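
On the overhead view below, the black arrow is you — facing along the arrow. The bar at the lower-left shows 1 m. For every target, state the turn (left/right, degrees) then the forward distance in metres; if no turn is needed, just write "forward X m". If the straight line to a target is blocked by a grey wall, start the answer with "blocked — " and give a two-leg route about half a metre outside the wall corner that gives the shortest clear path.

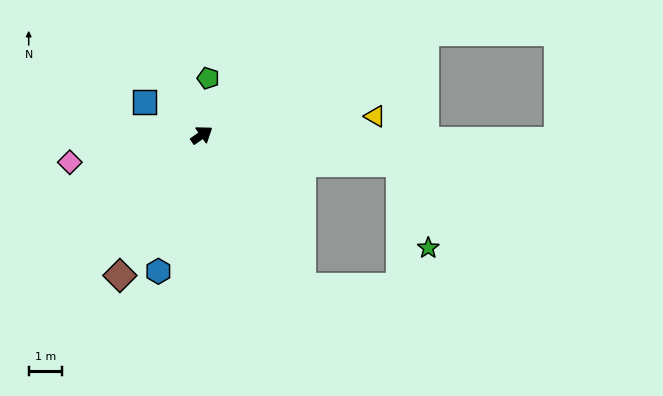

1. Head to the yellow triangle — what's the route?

turn right 29°, forward 5.3 m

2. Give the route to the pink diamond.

turn left 157°, forward 4.1 m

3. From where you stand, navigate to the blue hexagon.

turn right 143°, forward 4.3 m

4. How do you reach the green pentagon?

turn left 49°, forward 1.7 m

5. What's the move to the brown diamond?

turn right 155°, forward 4.9 m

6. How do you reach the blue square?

turn left 115°, forward 2.0 m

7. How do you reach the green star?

blocked — turn right 43°, forward 6.1 m, then turn right 64°, forward 2.7 m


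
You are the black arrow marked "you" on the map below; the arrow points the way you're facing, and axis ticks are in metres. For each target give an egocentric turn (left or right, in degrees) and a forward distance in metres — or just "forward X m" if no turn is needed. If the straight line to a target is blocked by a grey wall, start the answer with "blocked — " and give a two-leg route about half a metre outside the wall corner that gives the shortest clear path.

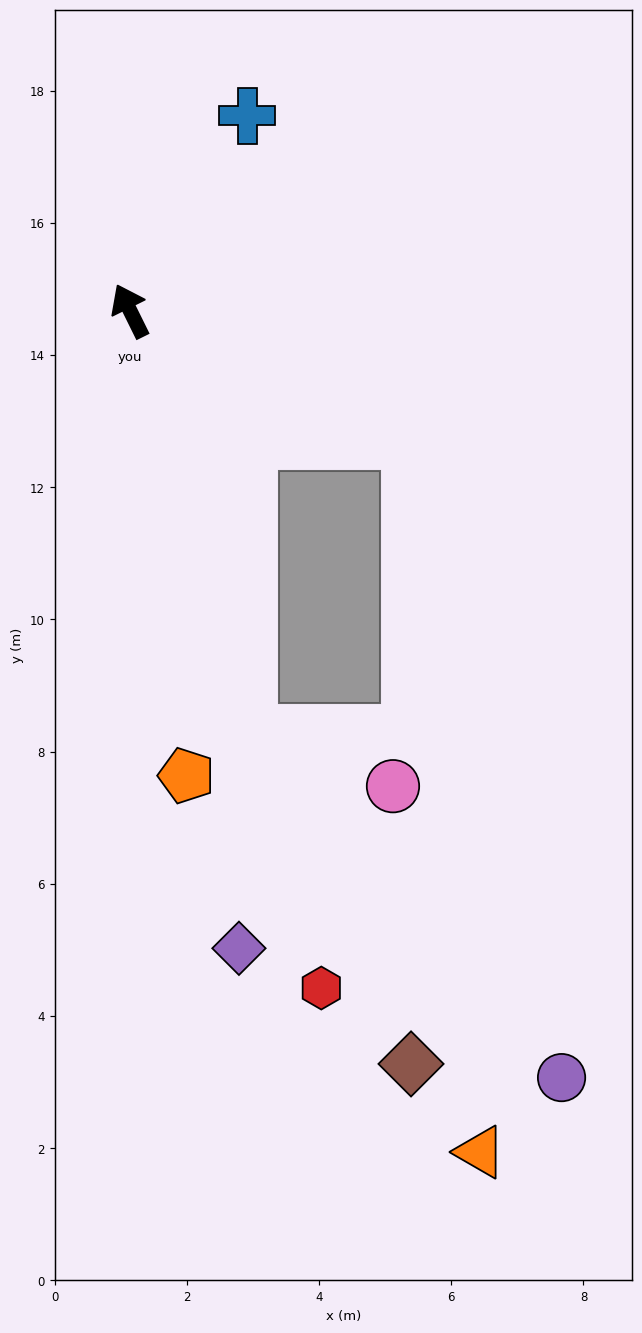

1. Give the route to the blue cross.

turn right 57°, forward 3.4 m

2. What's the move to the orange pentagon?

turn left 161°, forward 7.1 m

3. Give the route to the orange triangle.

blocked — turn right 141°, forward 4.7 m, then turn right 60°, forward 10.8 m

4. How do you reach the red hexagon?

turn left 169°, forward 10.6 m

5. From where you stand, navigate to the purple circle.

blocked — turn left 169°, forward 6.6 m, then turn left 27°, forward 7.0 m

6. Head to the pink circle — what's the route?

blocked — turn left 169°, forward 6.6 m, then turn left 54°, forward 2.3 m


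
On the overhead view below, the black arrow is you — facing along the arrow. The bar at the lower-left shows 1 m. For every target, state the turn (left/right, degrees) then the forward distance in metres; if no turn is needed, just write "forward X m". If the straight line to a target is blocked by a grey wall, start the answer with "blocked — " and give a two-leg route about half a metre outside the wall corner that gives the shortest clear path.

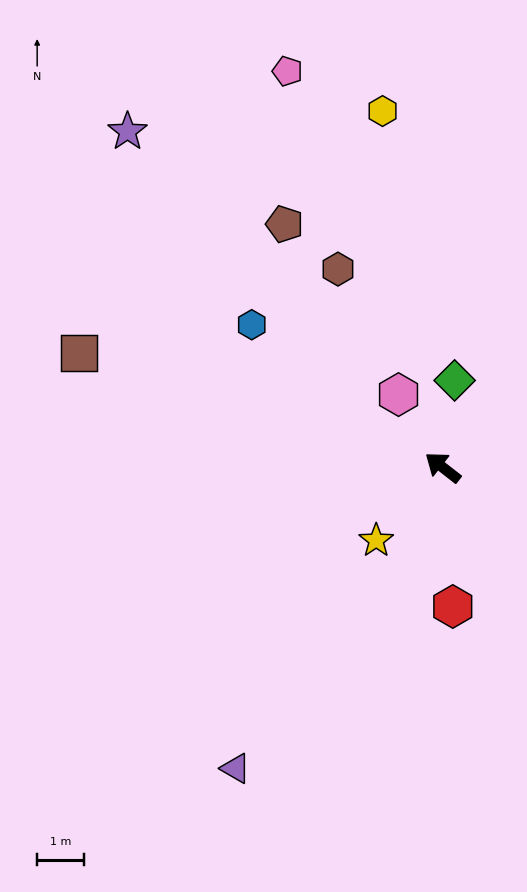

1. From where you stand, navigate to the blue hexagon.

forward 5.1 m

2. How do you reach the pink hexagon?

turn right 21°, forward 1.8 m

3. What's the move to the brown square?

turn left 21°, forward 8.1 m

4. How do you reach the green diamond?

turn right 60°, forward 1.9 m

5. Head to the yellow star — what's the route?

turn left 86°, forward 2.1 m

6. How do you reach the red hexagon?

turn left 132°, forward 3.0 m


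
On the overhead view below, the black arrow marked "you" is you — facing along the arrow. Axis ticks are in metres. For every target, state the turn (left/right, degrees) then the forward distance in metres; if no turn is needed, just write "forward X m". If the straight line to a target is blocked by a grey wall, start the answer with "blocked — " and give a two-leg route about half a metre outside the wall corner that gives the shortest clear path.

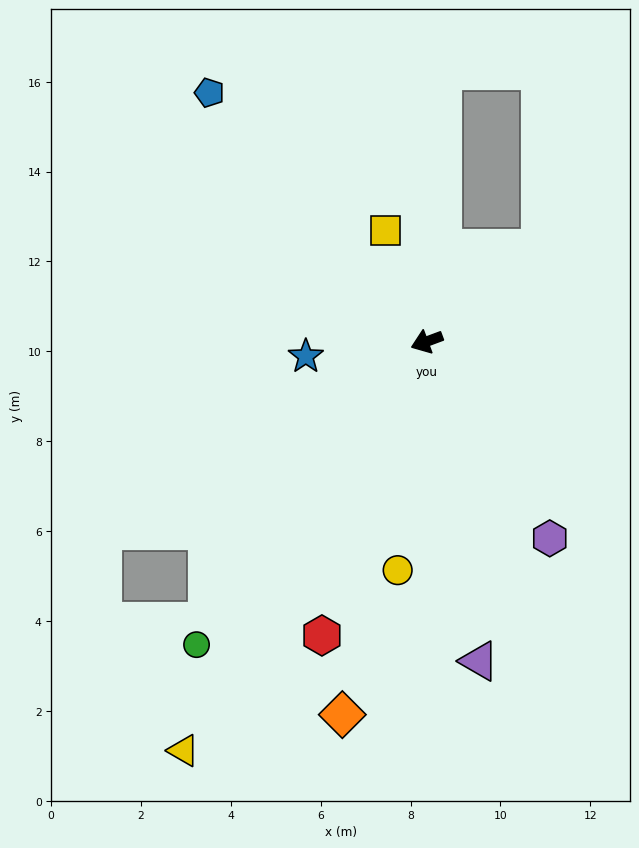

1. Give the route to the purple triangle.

turn left 79°, forward 7.2 m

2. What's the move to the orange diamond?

turn left 57°, forward 8.5 m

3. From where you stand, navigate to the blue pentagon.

turn right 69°, forward 7.4 m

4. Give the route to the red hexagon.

turn left 50°, forward 6.9 m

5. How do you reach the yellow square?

turn right 90°, forward 2.6 m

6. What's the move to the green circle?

turn left 32°, forward 8.5 m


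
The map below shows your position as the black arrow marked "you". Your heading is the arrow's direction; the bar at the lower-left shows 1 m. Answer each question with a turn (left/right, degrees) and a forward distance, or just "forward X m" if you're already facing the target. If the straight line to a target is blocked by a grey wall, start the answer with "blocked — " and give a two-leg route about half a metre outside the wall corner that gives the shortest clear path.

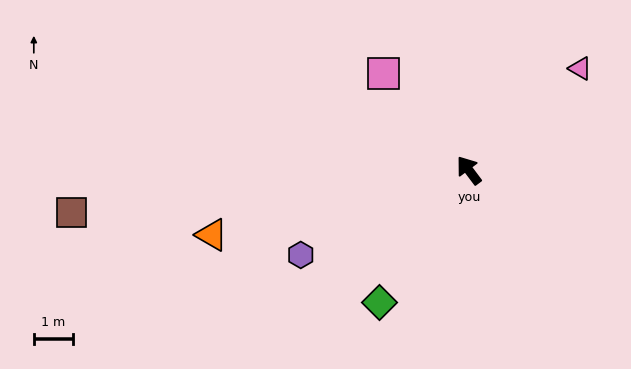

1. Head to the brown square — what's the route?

turn left 59°, forward 10.1 m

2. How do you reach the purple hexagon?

turn left 80°, forward 4.8 m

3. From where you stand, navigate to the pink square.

turn left 4°, forward 3.3 m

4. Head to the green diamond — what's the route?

turn left 109°, forward 4.0 m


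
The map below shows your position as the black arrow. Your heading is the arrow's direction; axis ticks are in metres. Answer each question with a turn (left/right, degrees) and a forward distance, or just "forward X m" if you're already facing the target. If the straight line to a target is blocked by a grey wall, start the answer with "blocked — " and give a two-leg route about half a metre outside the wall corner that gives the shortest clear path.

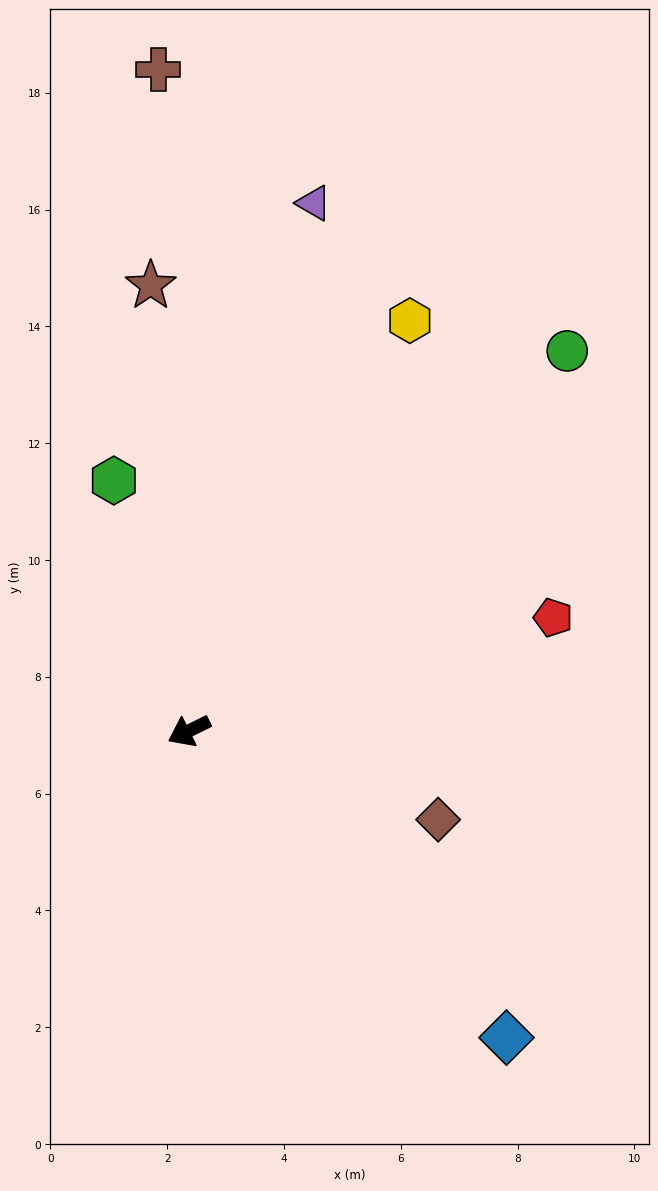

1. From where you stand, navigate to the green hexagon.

turn right 100°, forward 4.5 m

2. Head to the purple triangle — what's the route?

turn right 130°, forward 9.3 m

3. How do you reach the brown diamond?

turn left 134°, forward 4.5 m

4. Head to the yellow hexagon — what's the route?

turn right 145°, forward 8.0 m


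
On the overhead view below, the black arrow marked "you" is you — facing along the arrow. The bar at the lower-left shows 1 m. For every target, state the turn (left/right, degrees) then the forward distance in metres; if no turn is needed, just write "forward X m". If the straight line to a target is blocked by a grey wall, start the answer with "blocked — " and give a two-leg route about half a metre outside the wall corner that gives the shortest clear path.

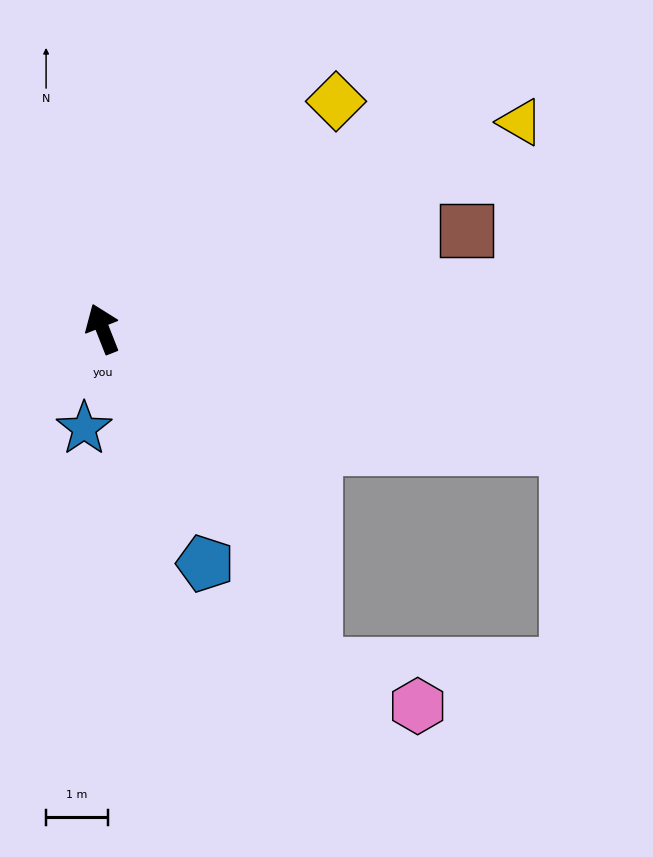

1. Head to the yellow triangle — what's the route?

turn right 85°, forward 7.5 m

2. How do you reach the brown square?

turn right 96°, forward 6.1 m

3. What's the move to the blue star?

turn left 148°, forward 1.6 m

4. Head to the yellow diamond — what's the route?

turn right 67°, forward 5.3 m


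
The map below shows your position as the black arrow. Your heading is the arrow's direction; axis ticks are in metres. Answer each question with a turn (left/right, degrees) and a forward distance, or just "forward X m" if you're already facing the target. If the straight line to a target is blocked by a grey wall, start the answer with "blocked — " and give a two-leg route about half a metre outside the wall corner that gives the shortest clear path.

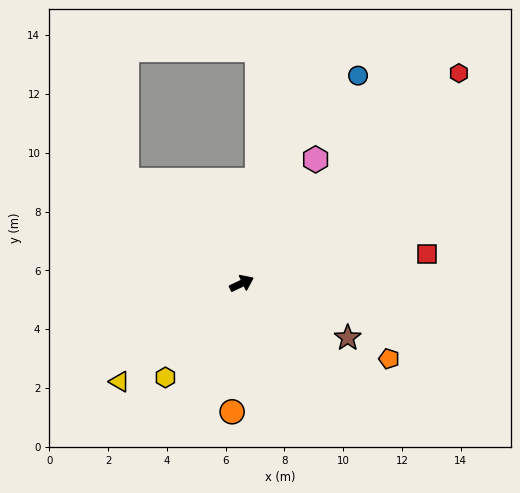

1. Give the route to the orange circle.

turn right 120°, forward 4.4 m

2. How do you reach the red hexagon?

turn left 19°, forward 10.3 m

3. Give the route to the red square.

turn right 16°, forward 6.4 m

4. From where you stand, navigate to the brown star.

turn right 52°, forward 4.1 m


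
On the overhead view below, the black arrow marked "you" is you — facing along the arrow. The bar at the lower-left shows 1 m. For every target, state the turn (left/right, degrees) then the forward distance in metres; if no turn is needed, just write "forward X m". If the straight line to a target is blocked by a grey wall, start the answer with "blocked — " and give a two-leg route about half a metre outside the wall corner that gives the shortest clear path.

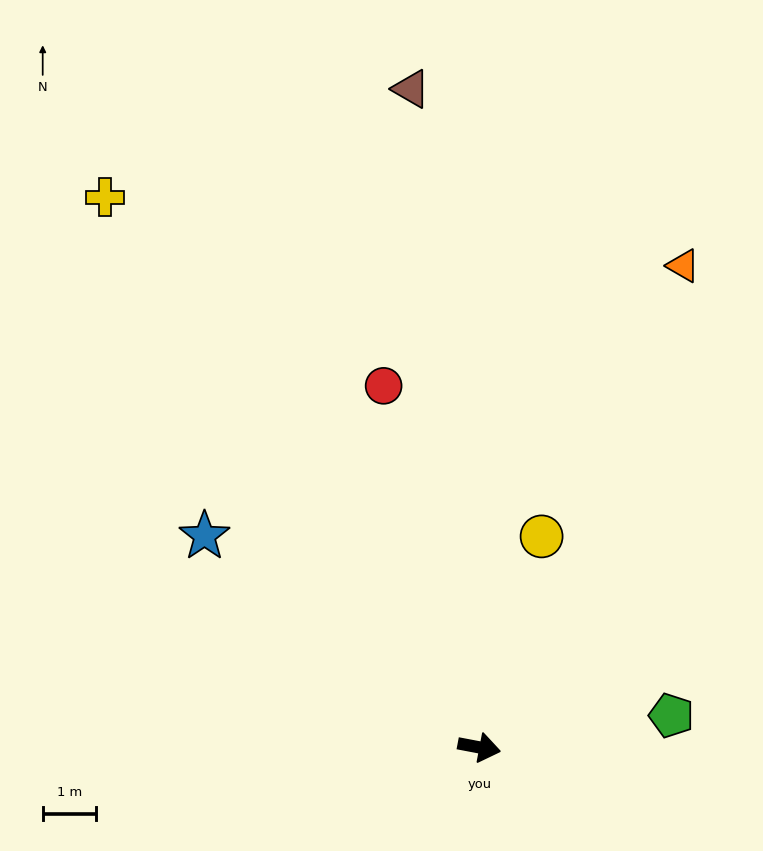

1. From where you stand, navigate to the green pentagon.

turn left 20°, forward 3.6 m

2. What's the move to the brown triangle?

turn left 107°, forward 12.3 m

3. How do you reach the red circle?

turn left 116°, forward 7.0 m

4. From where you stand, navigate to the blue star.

turn left 153°, forward 6.4 m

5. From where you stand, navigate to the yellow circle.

turn left 84°, forward 4.1 m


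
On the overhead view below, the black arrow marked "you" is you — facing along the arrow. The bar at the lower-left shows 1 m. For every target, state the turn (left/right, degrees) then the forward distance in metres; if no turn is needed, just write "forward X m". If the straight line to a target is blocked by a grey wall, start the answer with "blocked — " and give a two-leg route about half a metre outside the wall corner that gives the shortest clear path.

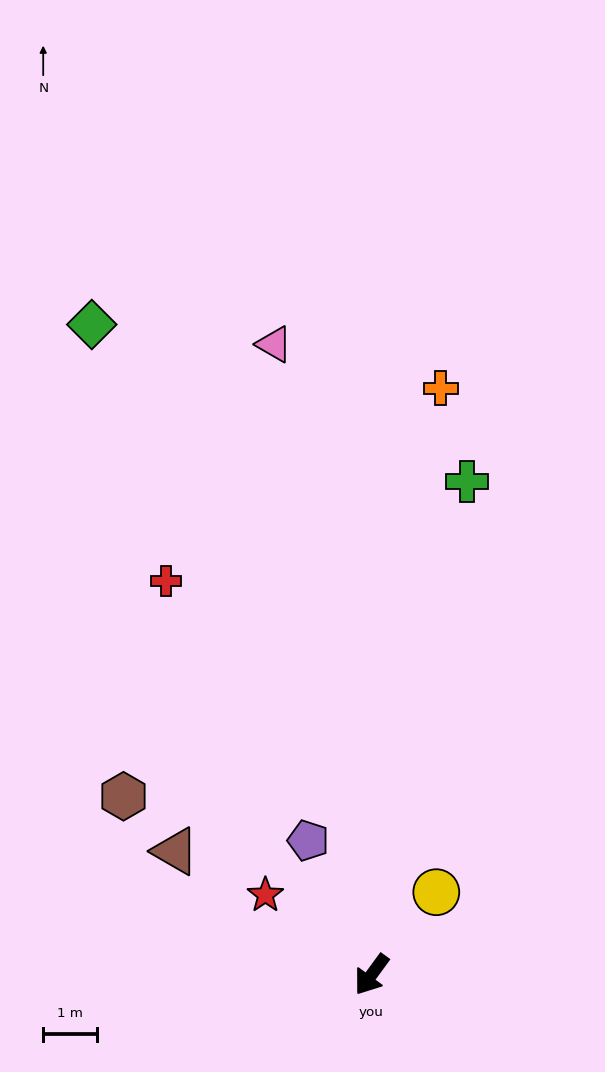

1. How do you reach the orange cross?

turn right 151°, forward 10.9 m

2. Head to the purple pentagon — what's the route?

turn right 119°, forward 2.7 m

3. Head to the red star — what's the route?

turn right 91°, forward 2.5 m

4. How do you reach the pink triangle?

turn right 135°, forward 11.8 m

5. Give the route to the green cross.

turn right 155°, forward 9.3 m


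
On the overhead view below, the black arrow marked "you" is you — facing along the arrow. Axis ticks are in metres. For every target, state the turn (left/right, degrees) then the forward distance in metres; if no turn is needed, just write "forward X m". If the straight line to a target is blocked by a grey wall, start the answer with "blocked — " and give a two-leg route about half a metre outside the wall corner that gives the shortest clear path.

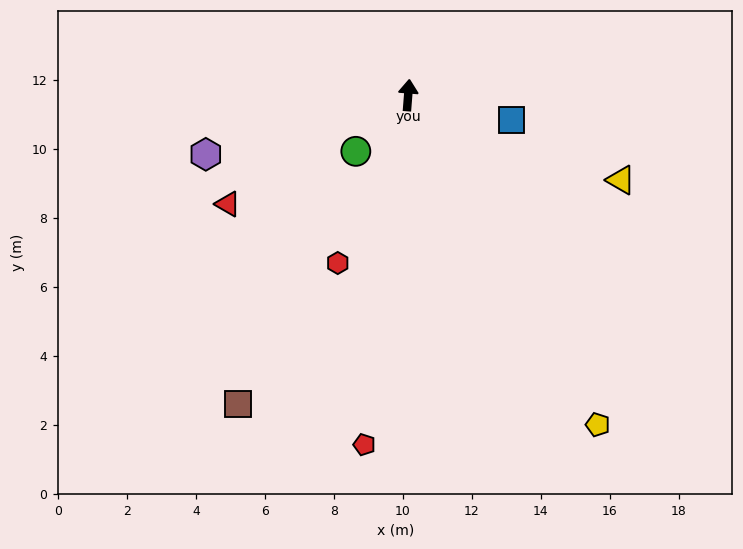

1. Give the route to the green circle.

turn left 141°, forward 2.2 m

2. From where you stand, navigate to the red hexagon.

turn left 162°, forward 5.3 m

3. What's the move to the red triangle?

turn left 126°, forward 6.1 m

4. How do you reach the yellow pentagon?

turn right 146°, forward 11.0 m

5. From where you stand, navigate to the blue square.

turn right 99°, forward 3.1 m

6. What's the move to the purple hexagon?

turn left 111°, forward 6.1 m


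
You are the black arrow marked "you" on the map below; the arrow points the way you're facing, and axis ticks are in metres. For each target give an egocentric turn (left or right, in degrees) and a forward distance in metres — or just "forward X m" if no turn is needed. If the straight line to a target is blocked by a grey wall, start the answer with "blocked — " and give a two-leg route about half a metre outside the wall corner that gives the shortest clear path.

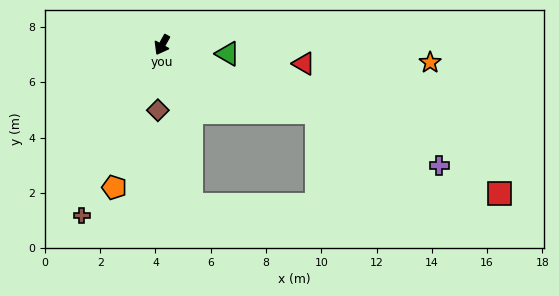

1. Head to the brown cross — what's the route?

turn left 4°, forward 6.8 m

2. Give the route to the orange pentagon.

turn left 11°, forward 5.4 m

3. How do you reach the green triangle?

turn left 111°, forward 2.4 m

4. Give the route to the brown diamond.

turn left 25°, forward 2.4 m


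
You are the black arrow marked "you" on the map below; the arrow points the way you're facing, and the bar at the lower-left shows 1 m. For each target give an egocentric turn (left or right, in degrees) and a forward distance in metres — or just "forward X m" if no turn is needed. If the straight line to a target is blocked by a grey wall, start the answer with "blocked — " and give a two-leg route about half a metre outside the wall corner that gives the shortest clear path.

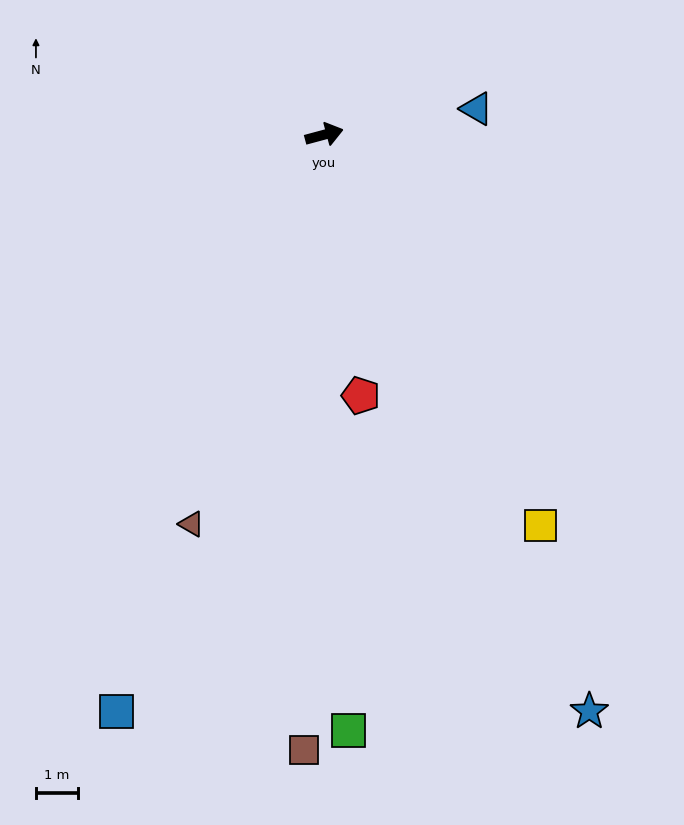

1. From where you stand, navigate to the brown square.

turn right 107°, forward 14.5 m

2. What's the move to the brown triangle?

turn right 124°, forward 9.7 m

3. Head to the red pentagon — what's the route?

turn right 97°, forward 6.2 m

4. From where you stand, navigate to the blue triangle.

turn right 5°, forward 3.7 m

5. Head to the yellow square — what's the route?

turn right 76°, forward 10.5 m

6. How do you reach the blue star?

turn right 80°, forward 15.0 m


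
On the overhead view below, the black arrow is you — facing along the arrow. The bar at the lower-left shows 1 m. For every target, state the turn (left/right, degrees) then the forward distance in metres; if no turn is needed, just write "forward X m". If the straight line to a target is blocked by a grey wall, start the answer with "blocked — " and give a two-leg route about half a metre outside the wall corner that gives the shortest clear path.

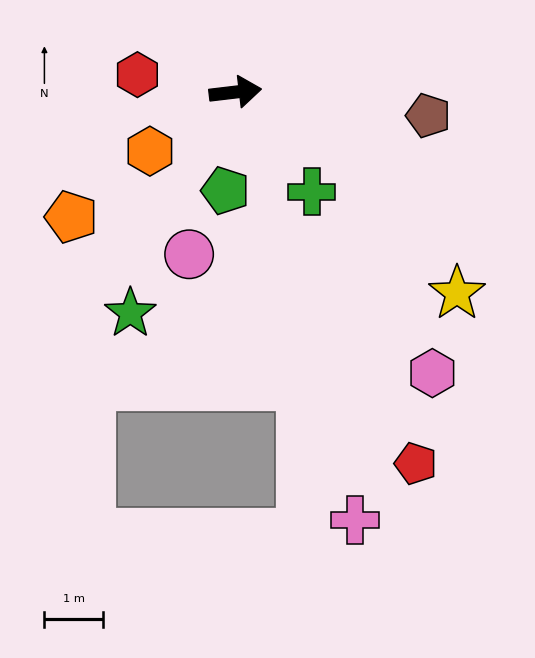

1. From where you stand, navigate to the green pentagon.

turn right 103°, forward 1.7 m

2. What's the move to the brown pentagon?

turn right 14°, forward 3.3 m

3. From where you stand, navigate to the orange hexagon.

turn right 152°, forward 1.8 m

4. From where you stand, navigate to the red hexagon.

turn left 163°, forward 1.7 m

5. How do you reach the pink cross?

turn right 81°, forward 7.6 m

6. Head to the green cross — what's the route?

turn right 59°, forward 2.1 m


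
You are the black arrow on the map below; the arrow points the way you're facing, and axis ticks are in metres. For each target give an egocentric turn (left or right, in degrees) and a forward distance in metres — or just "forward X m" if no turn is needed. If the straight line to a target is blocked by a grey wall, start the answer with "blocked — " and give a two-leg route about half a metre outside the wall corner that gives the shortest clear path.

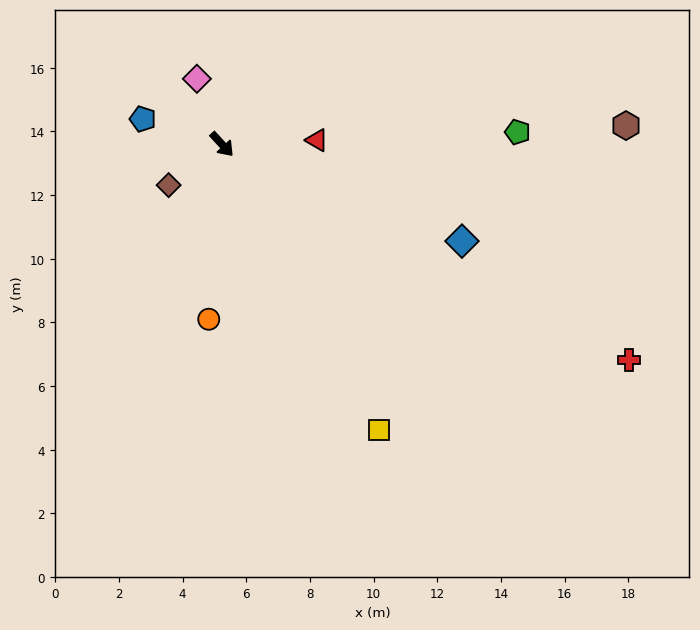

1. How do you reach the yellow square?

turn right 14°, forward 10.2 m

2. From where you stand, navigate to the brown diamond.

turn right 95°, forward 2.1 m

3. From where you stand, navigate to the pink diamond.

turn left 158°, forward 2.2 m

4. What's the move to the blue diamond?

turn left 25°, forward 8.1 m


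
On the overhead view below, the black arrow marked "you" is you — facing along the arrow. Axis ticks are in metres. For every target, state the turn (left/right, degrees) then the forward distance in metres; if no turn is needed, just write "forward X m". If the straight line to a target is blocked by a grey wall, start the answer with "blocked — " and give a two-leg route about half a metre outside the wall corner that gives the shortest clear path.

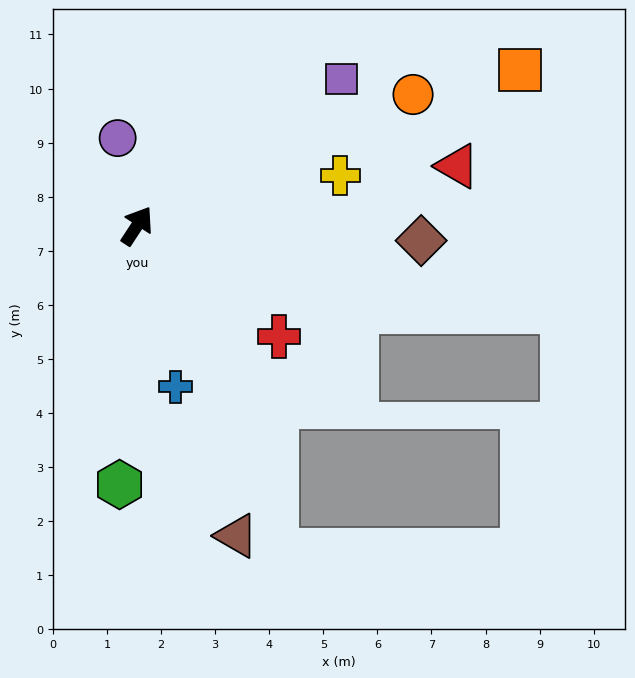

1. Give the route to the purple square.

turn right 21°, forward 4.7 m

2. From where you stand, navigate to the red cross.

turn right 95°, forward 3.3 m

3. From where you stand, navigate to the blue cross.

turn right 133°, forward 3.1 m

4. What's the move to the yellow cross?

turn right 43°, forward 3.9 m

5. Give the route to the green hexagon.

turn right 151°, forward 4.8 m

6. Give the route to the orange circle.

turn right 31°, forward 5.7 m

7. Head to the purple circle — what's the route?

turn left 46°, forward 1.7 m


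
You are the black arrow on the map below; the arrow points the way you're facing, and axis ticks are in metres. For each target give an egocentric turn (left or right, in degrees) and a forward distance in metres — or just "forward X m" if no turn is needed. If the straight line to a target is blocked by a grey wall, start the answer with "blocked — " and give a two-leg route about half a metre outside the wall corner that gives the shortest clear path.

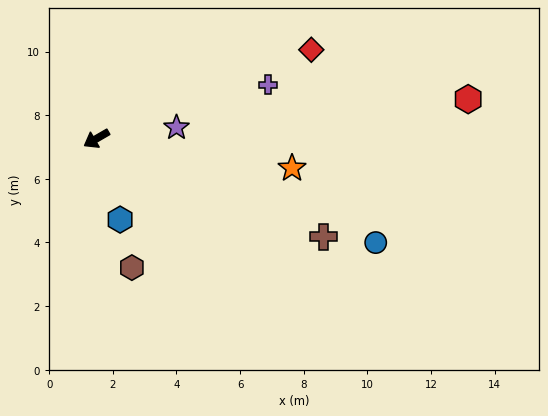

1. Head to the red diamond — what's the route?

turn left 172°, forward 7.3 m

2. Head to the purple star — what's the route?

turn left 158°, forward 2.5 m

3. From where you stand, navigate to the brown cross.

turn left 126°, forward 7.8 m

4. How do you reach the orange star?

turn left 141°, forward 6.2 m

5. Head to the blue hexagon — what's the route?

turn left 76°, forward 2.6 m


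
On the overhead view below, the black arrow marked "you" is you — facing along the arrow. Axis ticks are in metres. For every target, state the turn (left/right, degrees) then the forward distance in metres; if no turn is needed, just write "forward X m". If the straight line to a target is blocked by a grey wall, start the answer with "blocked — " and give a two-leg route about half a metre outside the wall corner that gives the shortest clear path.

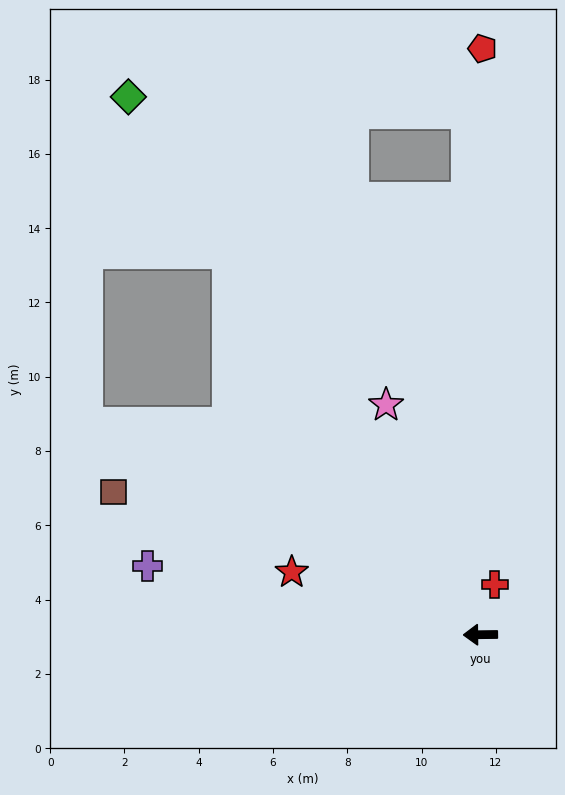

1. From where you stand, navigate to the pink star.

turn right 68°, forward 6.7 m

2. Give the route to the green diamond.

turn right 57°, forward 17.3 m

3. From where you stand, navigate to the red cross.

turn right 107°, forward 1.4 m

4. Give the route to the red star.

turn right 19°, forward 5.4 m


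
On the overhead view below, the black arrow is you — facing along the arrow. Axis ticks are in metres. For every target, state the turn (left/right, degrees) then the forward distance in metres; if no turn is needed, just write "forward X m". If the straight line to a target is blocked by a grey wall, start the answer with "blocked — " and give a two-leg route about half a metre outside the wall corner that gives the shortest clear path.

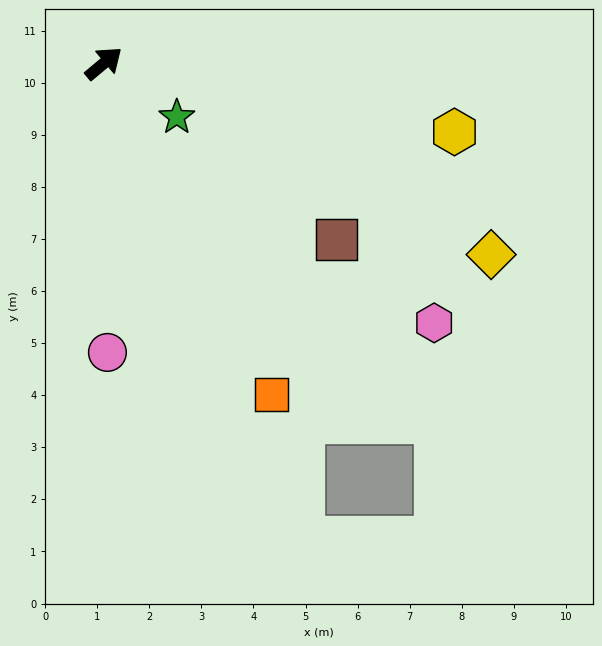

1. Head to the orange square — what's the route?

turn right 103°, forward 7.1 m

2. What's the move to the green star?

turn right 76°, forward 1.7 m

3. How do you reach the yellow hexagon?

turn right 51°, forward 6.9 m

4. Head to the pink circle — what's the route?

turn right 129°, forward 5.6 m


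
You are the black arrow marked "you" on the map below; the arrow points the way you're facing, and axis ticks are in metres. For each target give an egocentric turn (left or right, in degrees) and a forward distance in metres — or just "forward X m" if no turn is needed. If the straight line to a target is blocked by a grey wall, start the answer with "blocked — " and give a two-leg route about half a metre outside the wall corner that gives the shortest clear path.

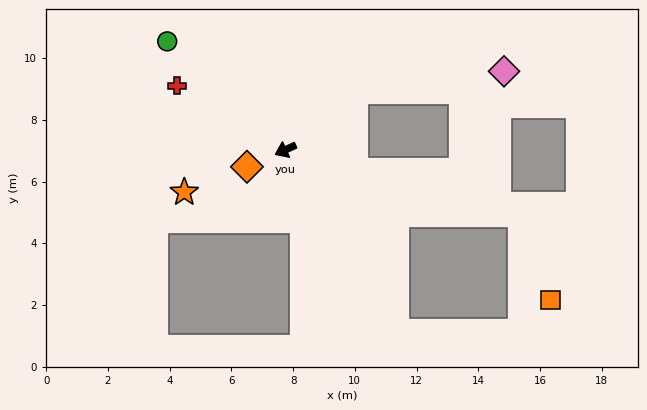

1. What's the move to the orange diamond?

forward 1.4 m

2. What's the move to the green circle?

turn right 67°, forward 5.2 m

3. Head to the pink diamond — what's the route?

blocked — turn right 164°, forward 2.9 m, then turn right 33°, forward 4.9 m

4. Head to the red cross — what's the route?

turn right 55°, forward 4.1 m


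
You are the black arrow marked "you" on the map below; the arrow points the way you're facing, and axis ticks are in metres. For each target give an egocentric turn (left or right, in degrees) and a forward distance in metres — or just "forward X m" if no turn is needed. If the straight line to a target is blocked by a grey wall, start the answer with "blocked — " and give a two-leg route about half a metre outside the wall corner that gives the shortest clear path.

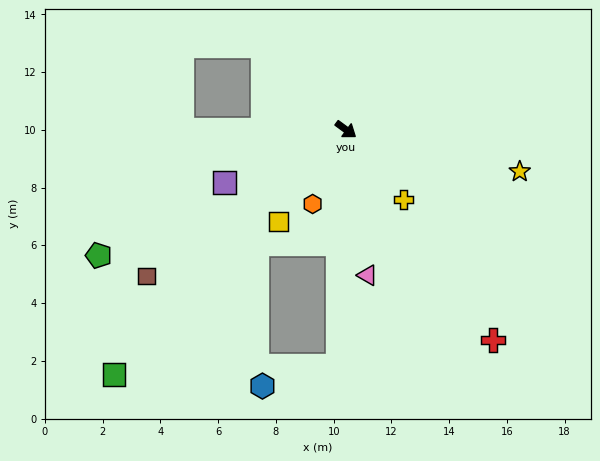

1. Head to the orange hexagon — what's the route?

turn right 78°, forward 2.8 m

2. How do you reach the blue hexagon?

blocked — turn right 56°, forward 8.2 m, then turn right 73°, forward 2.7 m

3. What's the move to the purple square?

turn right 120°, forward 4.6 m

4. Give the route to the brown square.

turn right 107°, forward 8.6 m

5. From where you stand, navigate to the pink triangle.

turn right 45°, forward 5.1 m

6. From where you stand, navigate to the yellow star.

turn left 23°, forward 6.2 m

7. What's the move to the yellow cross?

turn right 14°, forward 3.1 m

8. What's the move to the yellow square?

turn right 90°, forward 4.0 m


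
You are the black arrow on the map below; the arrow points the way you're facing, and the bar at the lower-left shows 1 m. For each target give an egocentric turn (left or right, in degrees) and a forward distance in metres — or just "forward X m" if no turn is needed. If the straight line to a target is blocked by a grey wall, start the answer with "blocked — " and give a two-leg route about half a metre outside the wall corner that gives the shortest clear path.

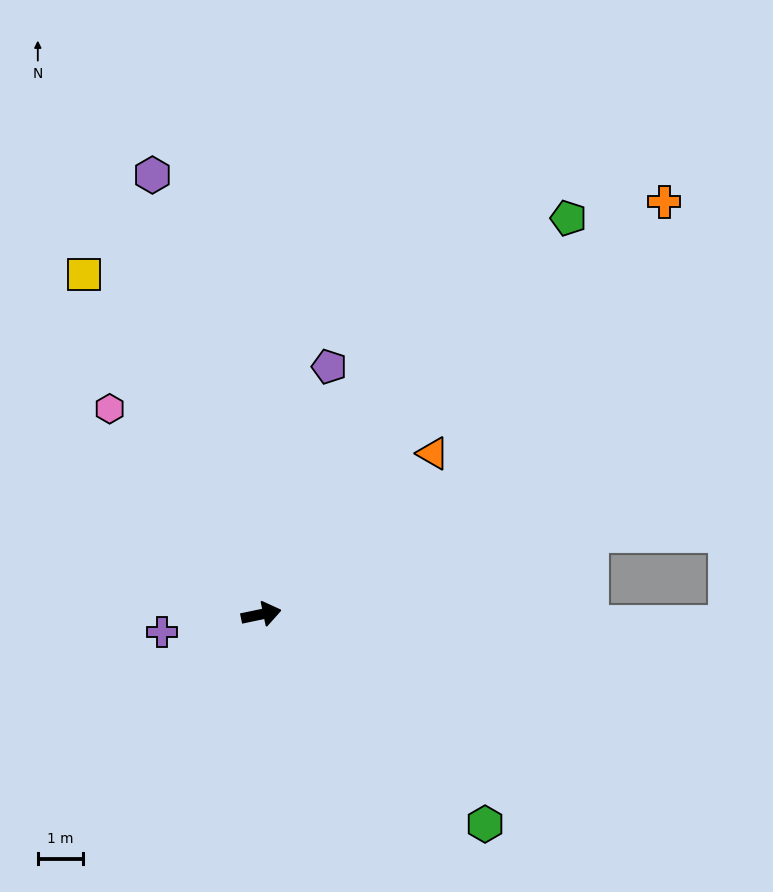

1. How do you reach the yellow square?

turn left 106°, forward 8.6 m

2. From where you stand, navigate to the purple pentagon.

turn left 63°, forward 5.7 m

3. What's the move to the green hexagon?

turn right 55°, forward 6.9 m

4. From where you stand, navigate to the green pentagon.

turn left 40°, forward 11.2 m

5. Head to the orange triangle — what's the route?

turn left 31°, forward 5.3 m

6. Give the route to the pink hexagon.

turn left 115°, forward 5.7 m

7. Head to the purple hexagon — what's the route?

turn left 92°, forward 10.1 m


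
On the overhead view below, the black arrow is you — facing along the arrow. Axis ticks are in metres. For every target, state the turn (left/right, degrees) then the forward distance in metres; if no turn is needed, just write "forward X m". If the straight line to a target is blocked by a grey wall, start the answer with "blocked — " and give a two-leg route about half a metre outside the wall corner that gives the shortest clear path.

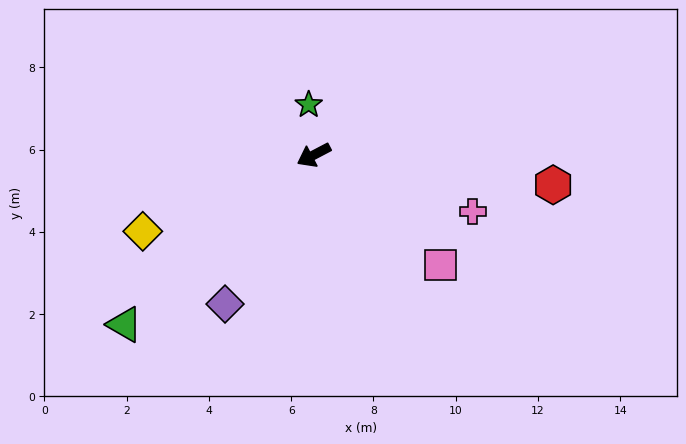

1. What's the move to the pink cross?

turn left 133°, forward 4.1 m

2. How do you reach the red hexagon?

turn left 145°, forward 5.9 m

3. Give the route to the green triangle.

turn left 14°, forward 6.2 m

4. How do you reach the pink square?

turn left 111°, forward 4.1 m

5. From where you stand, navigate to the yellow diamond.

turn right 4°, forward 4.6 m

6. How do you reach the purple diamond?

turn left 32°, forward 4.2 m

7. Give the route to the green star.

turn right 112°, forward 1.2 m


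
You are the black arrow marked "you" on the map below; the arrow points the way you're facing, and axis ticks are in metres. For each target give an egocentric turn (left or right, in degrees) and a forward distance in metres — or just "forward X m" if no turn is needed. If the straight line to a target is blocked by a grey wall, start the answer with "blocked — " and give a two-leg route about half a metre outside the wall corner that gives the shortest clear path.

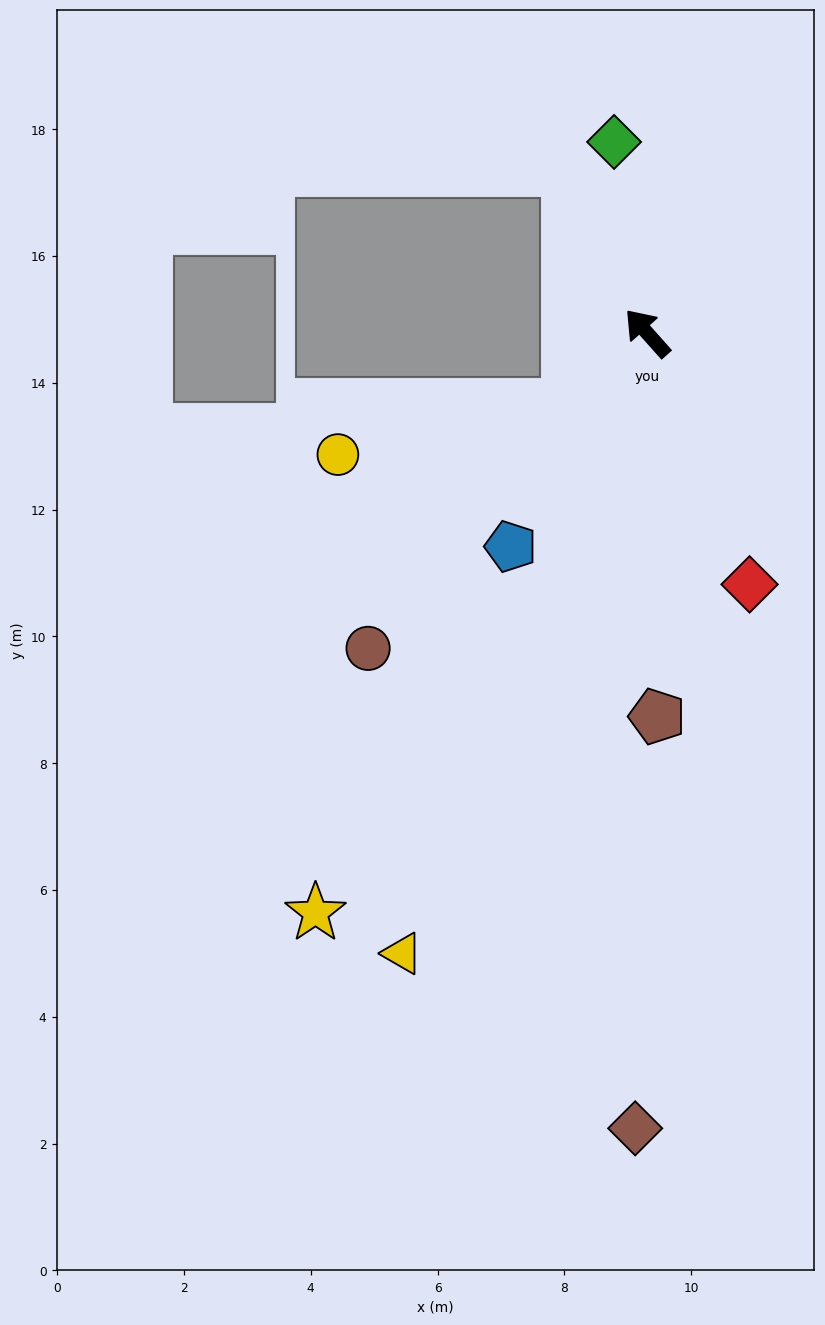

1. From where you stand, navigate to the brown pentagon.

turn left 140°, forward 6.1 m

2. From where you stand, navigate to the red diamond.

turn left 160°, forward 4.3 m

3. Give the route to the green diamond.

turn right 32°, forward 3.1 m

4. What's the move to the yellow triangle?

turn left 117°, forward 10.5 m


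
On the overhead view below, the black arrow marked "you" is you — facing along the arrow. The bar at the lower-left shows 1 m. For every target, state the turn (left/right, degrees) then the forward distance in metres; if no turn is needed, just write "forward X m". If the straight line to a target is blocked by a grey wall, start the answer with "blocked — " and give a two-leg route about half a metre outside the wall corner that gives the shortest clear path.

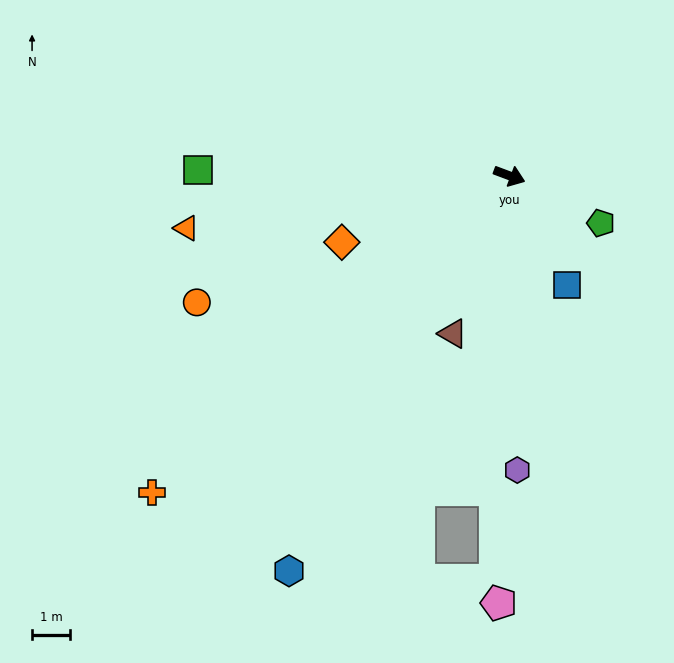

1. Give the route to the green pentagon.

turn right 7°, forward 2.7 m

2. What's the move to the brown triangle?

turn right 89°, forward 4.4 m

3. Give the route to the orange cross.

turn right 118°, forward 12.6 m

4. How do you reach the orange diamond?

turn right 138°, forward 4.8 m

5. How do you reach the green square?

turn right 161°, forward 8.2 m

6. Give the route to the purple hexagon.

turn right 68°, forward 7.8 m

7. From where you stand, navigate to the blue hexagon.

turn right 99°, forward 12.0 m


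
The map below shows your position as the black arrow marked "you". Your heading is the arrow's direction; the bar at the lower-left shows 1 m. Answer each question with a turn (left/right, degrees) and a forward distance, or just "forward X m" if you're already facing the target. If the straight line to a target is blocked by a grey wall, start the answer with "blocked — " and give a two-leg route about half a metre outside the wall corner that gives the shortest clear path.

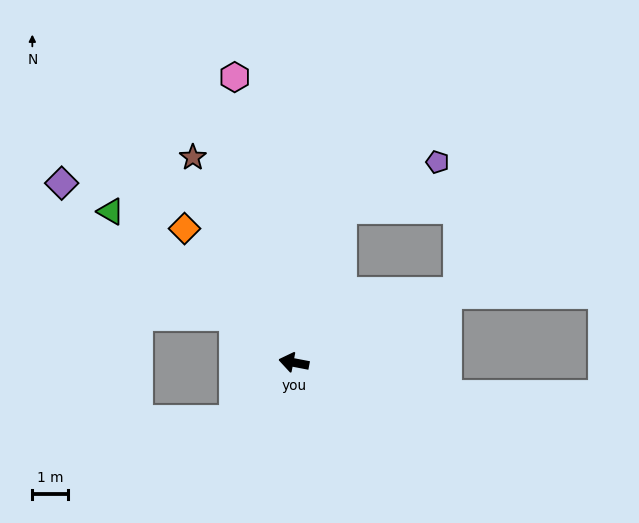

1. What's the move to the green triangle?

turn right 29°, forward 6.7 m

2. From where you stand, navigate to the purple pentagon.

blocked — turn right 97°, forward 4.5 m, then turn right 46°, forward 3.0 m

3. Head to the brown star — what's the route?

turn right 53°, forward 6.4 m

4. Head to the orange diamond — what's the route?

turn right 40°, forward 4.9 m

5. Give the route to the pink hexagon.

turn right 67°, forward 8.2 m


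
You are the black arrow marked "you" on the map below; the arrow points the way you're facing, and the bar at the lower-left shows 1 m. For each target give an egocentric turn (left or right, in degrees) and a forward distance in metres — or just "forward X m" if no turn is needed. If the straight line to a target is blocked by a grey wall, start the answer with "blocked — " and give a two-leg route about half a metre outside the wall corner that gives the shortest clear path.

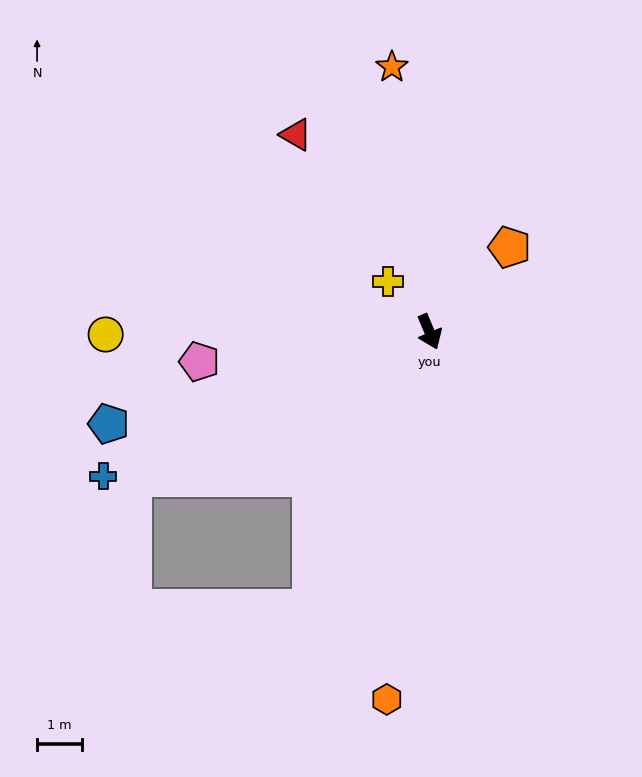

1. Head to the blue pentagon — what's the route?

turn right 97°, forward 7.5 m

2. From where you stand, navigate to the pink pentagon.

turn right 105°, forward 5.2 m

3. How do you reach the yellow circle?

turn right 112°, forward 7.2 m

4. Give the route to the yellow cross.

turn right 163°, forward 1.5 m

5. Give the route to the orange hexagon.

turn right 29°, forward 8.3 m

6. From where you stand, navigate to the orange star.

turn left 165°, forward 6.0 m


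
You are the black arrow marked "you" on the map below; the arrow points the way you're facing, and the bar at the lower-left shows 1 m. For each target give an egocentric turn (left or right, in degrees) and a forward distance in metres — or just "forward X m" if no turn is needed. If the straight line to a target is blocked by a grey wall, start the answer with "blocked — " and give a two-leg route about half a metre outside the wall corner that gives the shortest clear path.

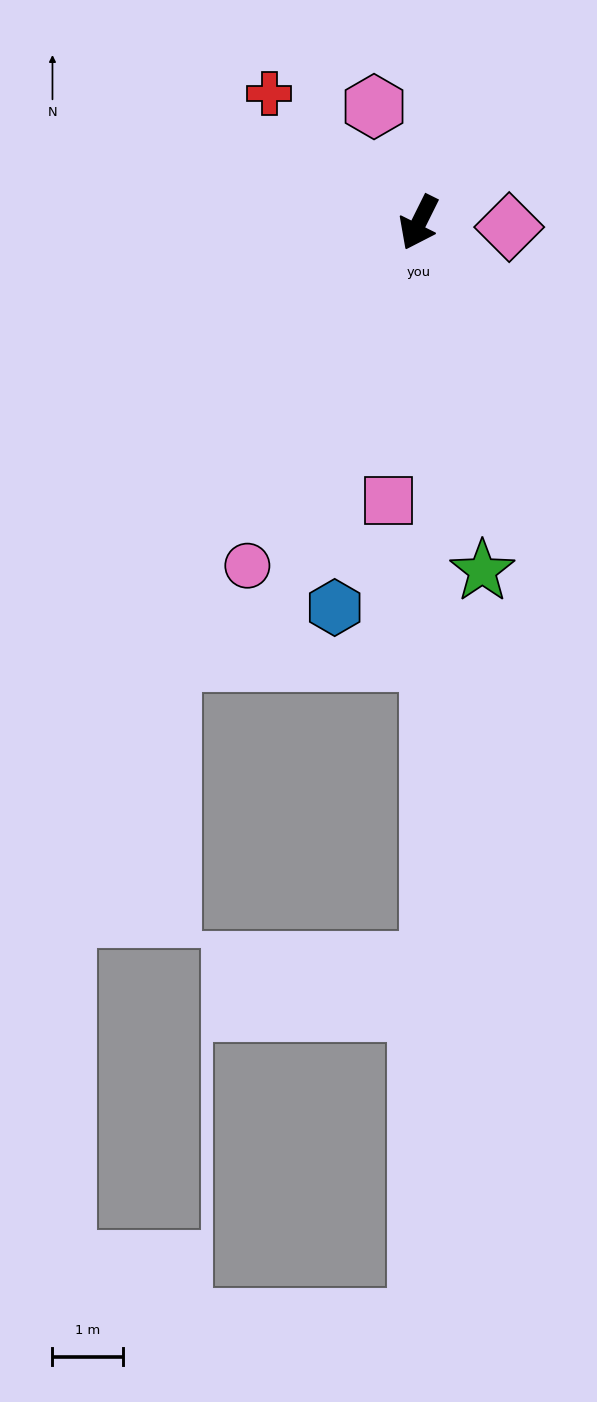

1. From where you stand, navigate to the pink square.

turn left 20°, forward 4.0 m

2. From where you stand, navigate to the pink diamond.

turn left 114°, forward 1.3 m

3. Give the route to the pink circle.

forward 5.5 m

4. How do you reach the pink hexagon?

turn right 132°, forward 1.8 m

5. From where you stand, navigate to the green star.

turn left 37°, forward 5.1 m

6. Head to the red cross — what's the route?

turn right 104°, forward 2.8 m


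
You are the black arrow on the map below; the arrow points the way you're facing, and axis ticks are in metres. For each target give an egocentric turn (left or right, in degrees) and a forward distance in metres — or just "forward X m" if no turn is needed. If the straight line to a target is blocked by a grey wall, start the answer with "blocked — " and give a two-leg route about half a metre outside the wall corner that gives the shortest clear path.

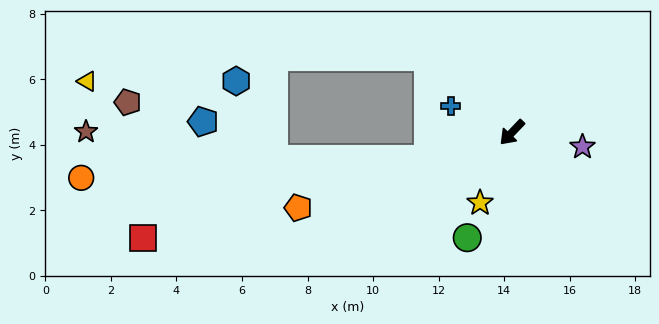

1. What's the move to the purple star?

turn left 122°, forward 2.2 m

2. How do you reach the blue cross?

turn right 70°, forward 2.0 m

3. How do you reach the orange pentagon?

turn right 27°, forward 6.9 m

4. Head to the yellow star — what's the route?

turn left 19°, forward 2.4 m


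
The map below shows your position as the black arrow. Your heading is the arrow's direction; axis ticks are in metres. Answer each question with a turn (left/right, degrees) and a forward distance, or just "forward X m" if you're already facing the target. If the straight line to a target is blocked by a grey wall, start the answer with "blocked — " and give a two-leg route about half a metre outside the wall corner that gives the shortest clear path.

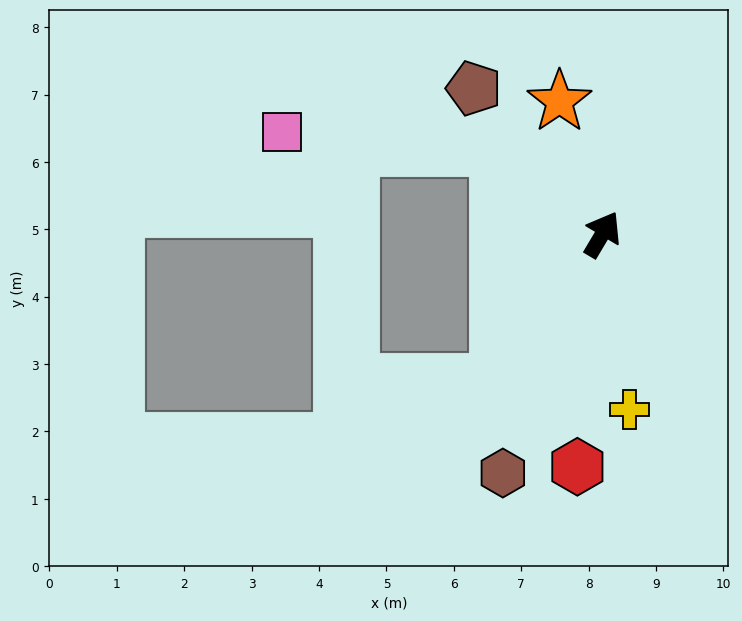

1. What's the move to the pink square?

blocked — turn left 81°, forward 2.0 m, then turn left 36°, forward 3.2 m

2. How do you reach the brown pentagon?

turn left 72°, forward 2.9 m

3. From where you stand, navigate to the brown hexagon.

turn right 172°, forward 3.8 m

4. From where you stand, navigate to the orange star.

turn left 49°, forward 2.1 m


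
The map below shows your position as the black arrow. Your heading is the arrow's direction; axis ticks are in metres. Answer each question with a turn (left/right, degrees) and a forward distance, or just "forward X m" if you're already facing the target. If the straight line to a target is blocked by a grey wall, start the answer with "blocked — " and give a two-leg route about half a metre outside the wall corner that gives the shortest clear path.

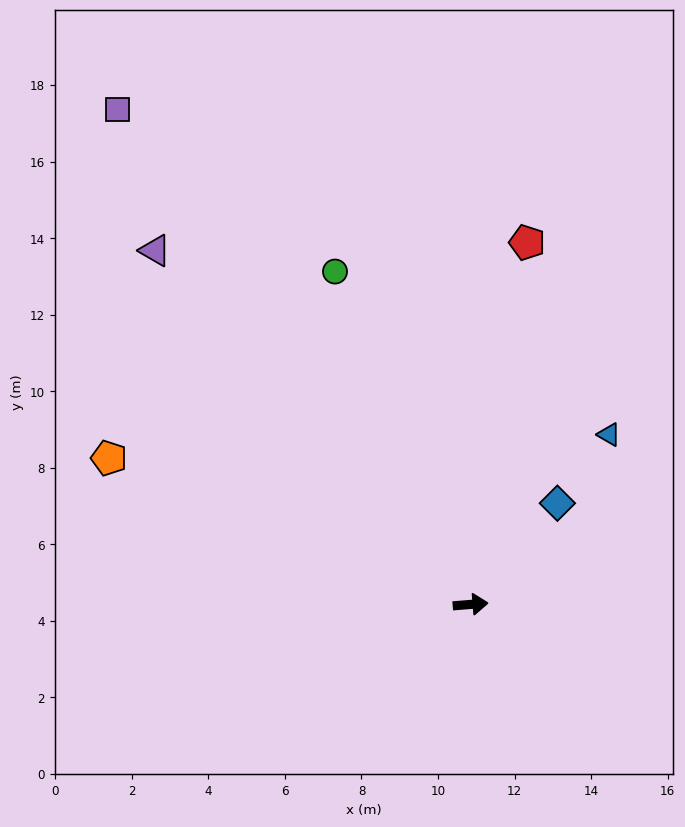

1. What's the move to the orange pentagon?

turn left 153°, forward 10.2 m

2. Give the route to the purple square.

turn left 121°, forward 15.9 m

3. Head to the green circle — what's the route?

turn left 108°, forward 9.4 m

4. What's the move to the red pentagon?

turn left 77°, forward 9.6 m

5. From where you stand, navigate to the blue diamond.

turn left 45°, forward 3.5 m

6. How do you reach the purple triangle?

turn left 127°, forward 12.4 m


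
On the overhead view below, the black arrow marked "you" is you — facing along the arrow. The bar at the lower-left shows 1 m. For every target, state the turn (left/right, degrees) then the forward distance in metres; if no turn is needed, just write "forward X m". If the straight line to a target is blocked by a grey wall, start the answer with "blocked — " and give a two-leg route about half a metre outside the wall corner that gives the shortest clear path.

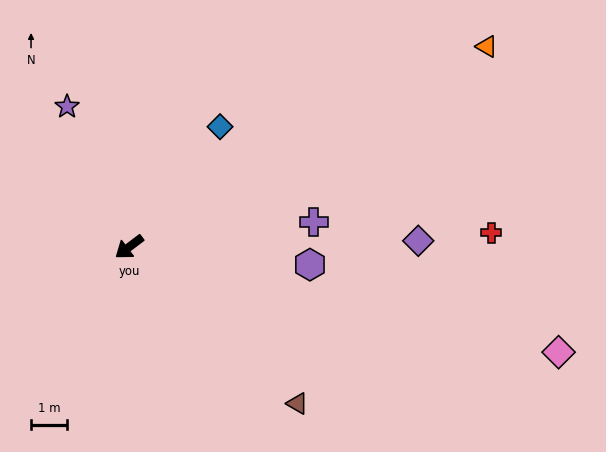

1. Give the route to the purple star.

turn right 103°, forward 4.2 m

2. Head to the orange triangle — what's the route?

turn left 172°, forward 11.3 m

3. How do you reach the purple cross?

turn left 151°, forward 5.1 m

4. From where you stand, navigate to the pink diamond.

turn left 129°, forward 12.2 m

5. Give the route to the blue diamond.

turn right 164°, forward 4.2 m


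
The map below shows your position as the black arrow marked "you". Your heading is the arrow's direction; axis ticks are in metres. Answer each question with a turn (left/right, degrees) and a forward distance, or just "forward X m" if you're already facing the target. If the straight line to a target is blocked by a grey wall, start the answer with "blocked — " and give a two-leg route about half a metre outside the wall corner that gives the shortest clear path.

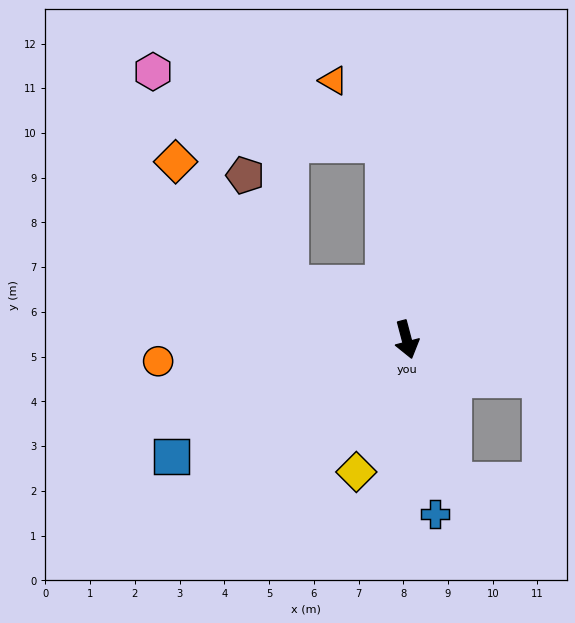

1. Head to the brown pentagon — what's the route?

blocked — turn right 130°, forward 2.9 m, then turn right 42°, forward 2.6 m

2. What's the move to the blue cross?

turn right 5°, forward 3.9 m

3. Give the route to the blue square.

turn right 78°, forward 5.9 m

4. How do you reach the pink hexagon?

blocked — turn left 172°, forward 4.4 m, then turn left 66°, forward 5.4 m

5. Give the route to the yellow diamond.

turn right 36°, forward 3.2 m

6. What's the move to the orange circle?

turn right 100°, forward 5.6 m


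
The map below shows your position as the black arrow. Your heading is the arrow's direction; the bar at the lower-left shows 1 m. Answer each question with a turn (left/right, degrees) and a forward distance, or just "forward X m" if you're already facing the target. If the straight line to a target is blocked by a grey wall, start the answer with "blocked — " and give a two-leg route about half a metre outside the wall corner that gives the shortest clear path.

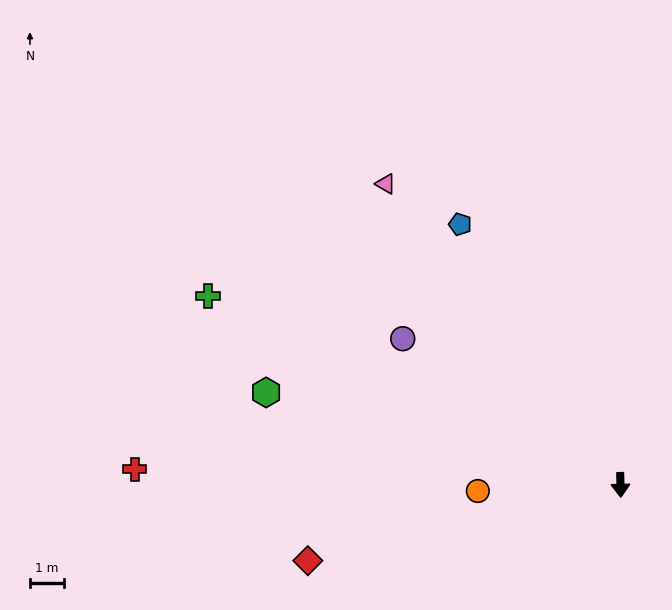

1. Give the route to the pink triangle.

turn right 143°, forward 11.3 m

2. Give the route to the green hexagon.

turn right 106°, forward 10.9 m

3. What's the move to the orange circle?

turn right 89°, forward 4.2 m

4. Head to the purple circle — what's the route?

turn right 125°, forward 7.8 m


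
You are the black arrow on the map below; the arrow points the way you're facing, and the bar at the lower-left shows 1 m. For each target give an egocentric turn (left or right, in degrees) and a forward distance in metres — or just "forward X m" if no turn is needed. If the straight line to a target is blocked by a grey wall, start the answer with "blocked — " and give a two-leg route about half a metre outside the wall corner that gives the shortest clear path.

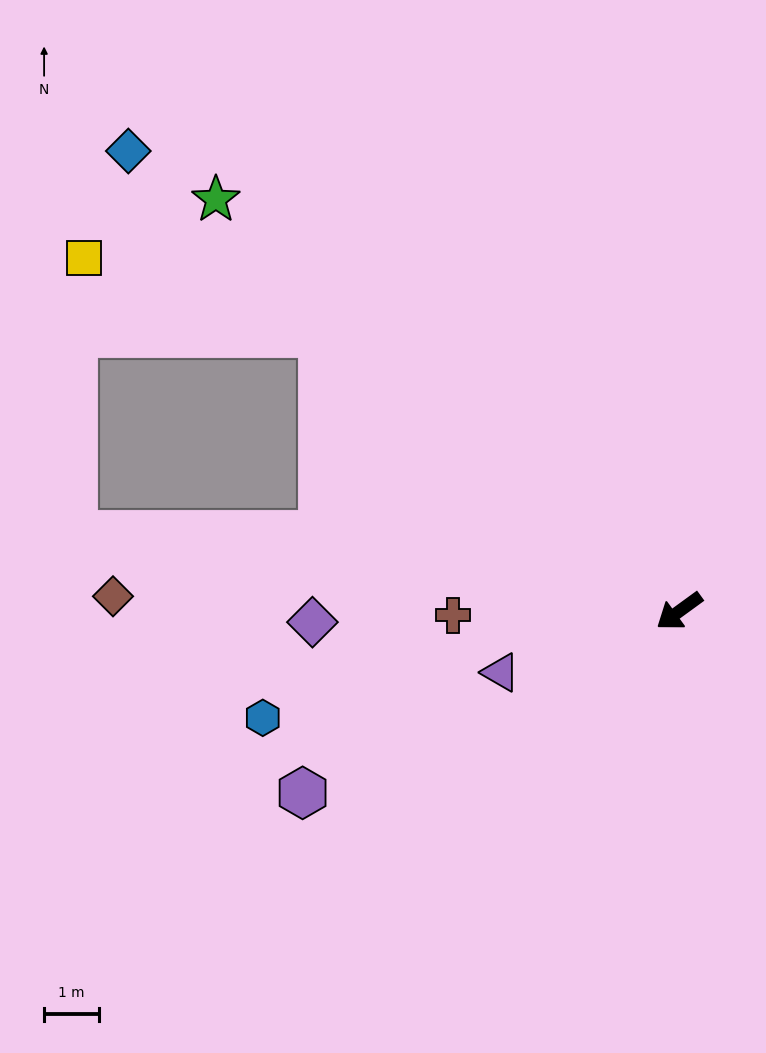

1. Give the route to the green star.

turn right 78°, forward 11.2 m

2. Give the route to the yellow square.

blocked — turn right 74°, forward 8.2 m, then turn left 20°, forward 4.5 m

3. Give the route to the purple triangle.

turn right 17°, forward 3.4 m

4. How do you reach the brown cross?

turn right 35°, forward 4.1 m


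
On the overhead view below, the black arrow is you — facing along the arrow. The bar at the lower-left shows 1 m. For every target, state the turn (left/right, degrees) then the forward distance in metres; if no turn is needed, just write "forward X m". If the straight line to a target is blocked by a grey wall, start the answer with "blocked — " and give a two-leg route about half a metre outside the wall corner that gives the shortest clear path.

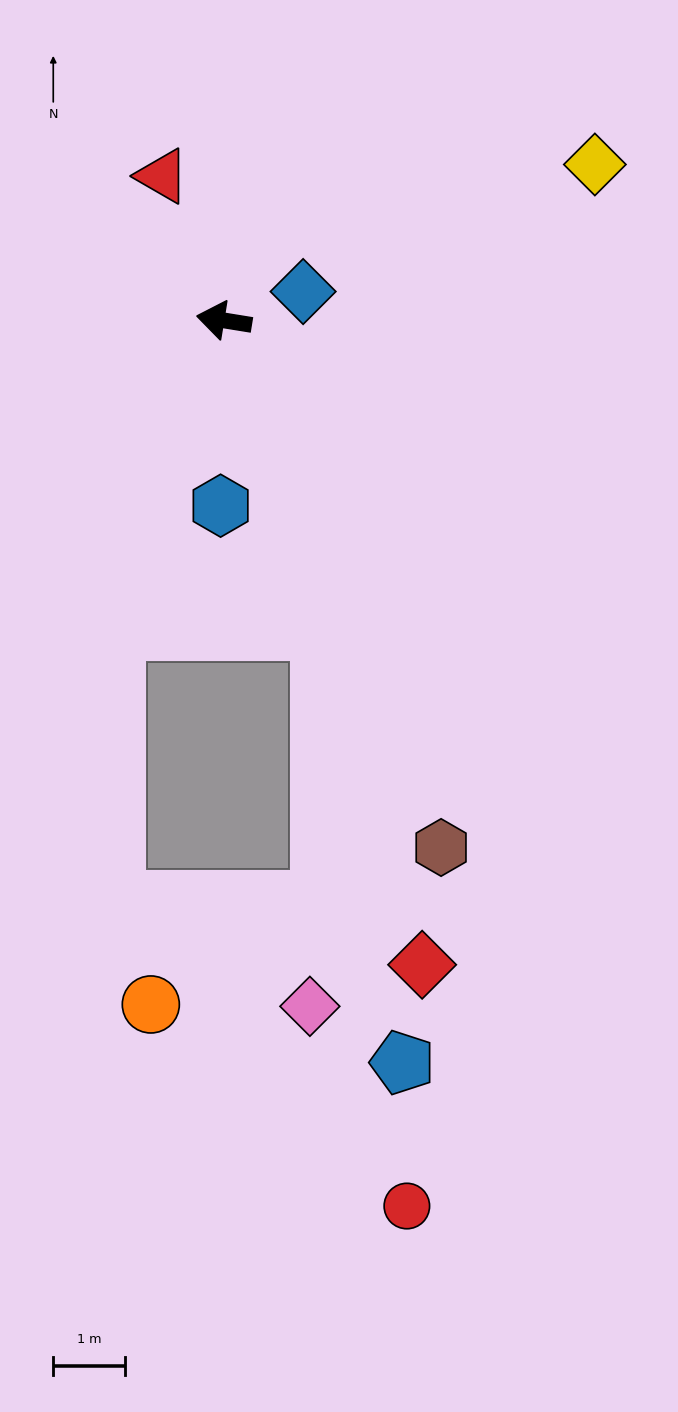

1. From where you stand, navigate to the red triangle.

turn right 58°, forward 2.2 m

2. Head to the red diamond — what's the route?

turn left 116°, forward 9.4 m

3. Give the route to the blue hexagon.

turn left 98°, forward 2.6 m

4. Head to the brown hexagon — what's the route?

turn left 122°, forward 7.9 m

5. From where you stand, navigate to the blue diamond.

turn right 151°, forward 1.2 m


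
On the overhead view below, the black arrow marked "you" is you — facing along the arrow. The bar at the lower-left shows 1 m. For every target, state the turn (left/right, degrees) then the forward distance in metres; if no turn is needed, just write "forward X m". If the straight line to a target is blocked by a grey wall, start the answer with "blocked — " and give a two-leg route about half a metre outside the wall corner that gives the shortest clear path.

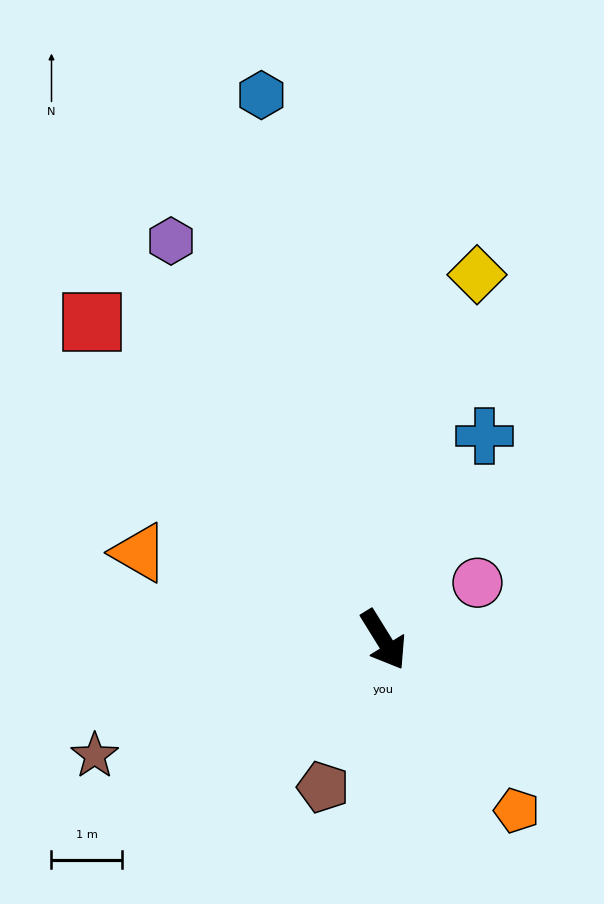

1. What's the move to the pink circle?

turn left 89°, forward 1.6 m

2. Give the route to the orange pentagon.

turn left 6°, forward 3.1 m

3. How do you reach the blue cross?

turn left 122°, forward 3.2 m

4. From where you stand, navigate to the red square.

turn right 169°, forward 6.1 m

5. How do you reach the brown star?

turn right 100°, forward 4.4 m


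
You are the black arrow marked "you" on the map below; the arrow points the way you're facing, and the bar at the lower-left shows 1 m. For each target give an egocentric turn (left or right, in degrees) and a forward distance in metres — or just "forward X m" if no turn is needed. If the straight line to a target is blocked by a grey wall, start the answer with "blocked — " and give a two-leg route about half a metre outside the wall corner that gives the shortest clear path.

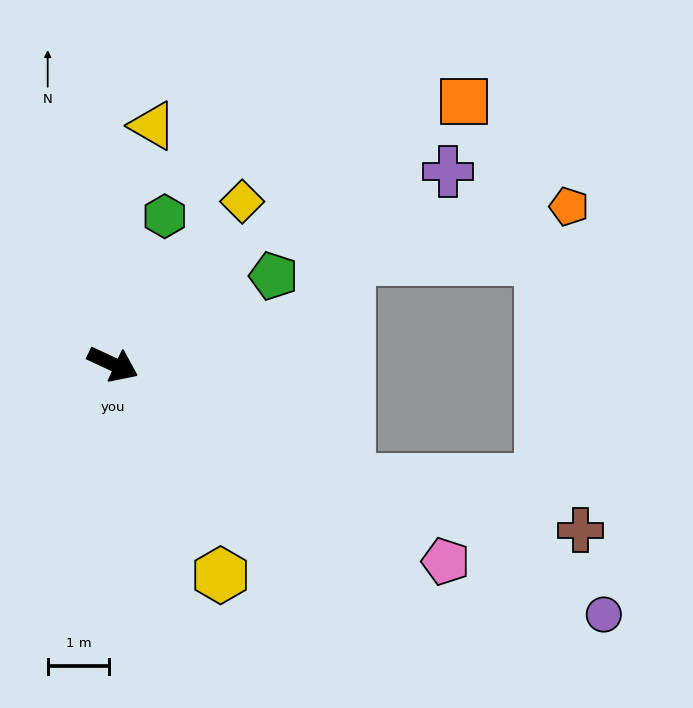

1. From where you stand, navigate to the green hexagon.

turn left 96°, forward 2.5 m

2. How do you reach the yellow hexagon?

turn right 38°, forward 3.8 m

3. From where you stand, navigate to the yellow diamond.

turn left 76°, forward 3.4 m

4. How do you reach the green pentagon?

turn left 54°, forward 3.0 m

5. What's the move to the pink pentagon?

turn right 6°, forward 6.3 m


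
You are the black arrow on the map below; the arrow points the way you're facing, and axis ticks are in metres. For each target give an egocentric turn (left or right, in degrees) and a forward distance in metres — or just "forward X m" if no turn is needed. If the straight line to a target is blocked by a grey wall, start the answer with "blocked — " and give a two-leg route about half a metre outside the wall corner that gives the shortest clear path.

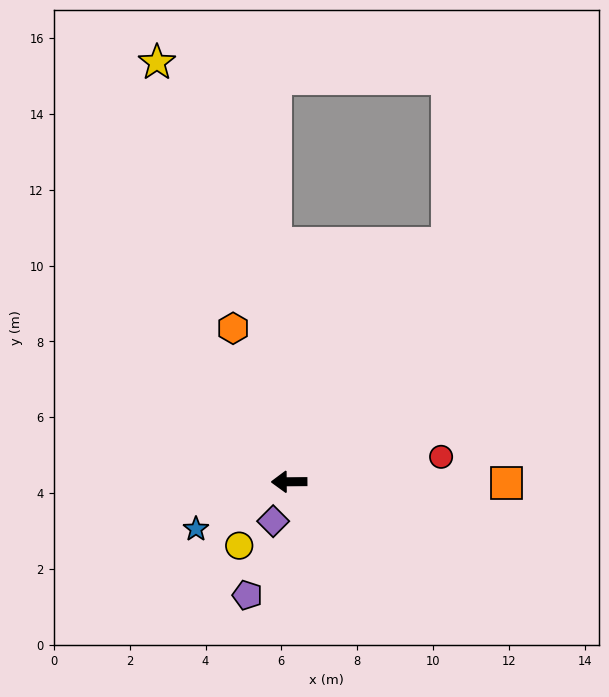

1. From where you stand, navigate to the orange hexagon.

turn right 70°, forward 4.3 m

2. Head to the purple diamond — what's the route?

turn left 67°, forward 1.1 m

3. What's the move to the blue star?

turn left 26°, forward 2.8 m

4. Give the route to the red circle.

turn right 171°, forward 4.1 m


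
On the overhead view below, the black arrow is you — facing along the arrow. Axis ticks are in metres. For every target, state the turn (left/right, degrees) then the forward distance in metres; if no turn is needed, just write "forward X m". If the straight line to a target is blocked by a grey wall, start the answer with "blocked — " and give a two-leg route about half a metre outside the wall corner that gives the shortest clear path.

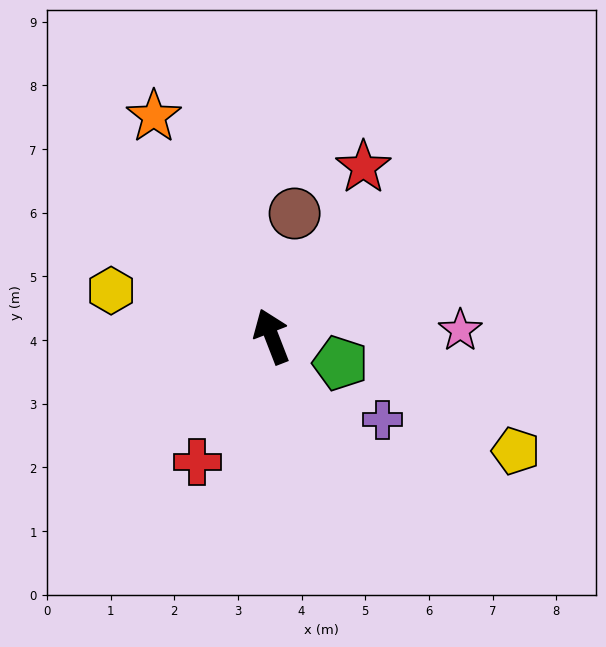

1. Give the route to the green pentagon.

turn right 133°, forward 1.2 m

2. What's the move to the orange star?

turn left 7°, forward 3.9 m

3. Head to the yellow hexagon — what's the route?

turn left 53°, forward 2.6 m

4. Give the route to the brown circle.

turn right 32°, forward 2.0 m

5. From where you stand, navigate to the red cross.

turn left 128°, forward 2.3 m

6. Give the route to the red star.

turn right 50°, forward 3.0 m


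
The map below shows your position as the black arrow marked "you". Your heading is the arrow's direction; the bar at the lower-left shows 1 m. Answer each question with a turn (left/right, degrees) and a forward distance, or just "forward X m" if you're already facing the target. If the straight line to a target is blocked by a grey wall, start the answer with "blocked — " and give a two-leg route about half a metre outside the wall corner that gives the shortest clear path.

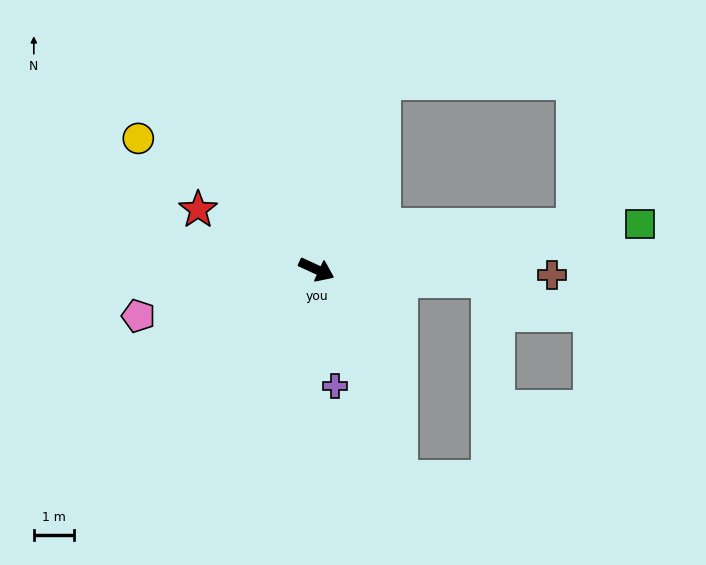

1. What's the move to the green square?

turn left 33°, forward 8.2 m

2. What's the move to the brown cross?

turn left 23°, forward 5.9 m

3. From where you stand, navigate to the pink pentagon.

turn right 141°, forward 4.6 m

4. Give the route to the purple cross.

turn right 56°, forward 3.0 m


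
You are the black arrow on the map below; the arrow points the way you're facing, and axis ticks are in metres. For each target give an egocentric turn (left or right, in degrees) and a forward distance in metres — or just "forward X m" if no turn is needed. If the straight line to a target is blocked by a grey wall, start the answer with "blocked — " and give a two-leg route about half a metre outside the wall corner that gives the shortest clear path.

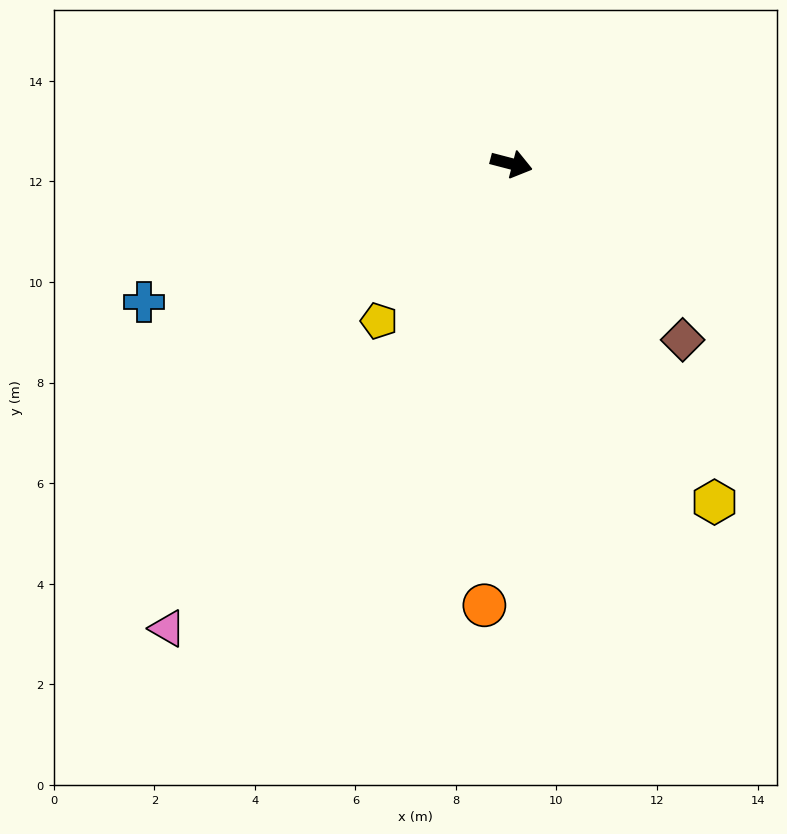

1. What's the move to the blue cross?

turn right 145°, forward 7.8 m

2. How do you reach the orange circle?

turn right 79°, forward 8.8 m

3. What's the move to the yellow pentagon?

turn right 115°, forward 4.1 m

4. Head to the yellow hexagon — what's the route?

turn right 44°, forward 7.8 m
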